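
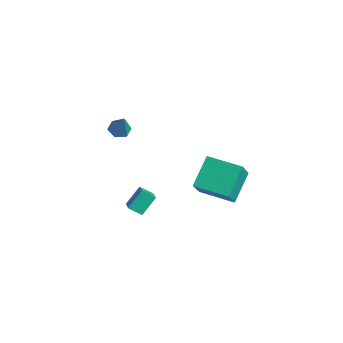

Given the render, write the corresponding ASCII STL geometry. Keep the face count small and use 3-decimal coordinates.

solid 
facet normal -0.421 0.472 -0.774
outer loop
vertex -2.883 4.226 -1.767
vertex -1.182 5.423 -1.963
vertex -2.053 2.832 -3.069
endloop
endfacet
facet normal -0.814 -0.573 0.094
outer loop
vertex -1.218 1.897 -1.537
vertex -2.883 4.226 -1.767
vertex -2.053 2.832 -3.069
endloop
endfacet
facet normal -0.422 0.472 -0.774
outer loop
vertex -2.053 2.832 -3.069
vertex -1.182 5.423 -1.963
vertex -0.352 4.03 -3.266
endloop
endfacet
facet normal 0.399 -0.670 -0.626
outer loop
vertex -0.352 4.03 -3.266
vertex -1.218 1.897 -1.537
vertex -2.053 2.832 -3.069
endloop
endfacet
facet normal -0.399 0.670 0.626
outer loop
vertex -2.883 4.226 -1.767
vertex -0.347 4.488 -0.431
vertex -1.182 5.423 -1.963
endloop
endfacet
facet normal -0.814 -0.573 0.094
outer loop
vertex -2.048 3.29 -0.234
vertex -2.883 4.226 -1.767
vertex -1.218 1.897 -1.537
endloop
endfacet
facet normal -0.399 0.670 0.626
outer loop
vertex -2.048 3.29 -0.234
vertex -0.347 4.488 -0.431
vertex -2.883 4.226 -1.767
endloop
endfacet
facet normal 0.814 0.573 -0.094
outer loop
vertex -1.182 5.423 -1.963
vertex -0.347 4.488 -0.431
vertex -0.352 4.03 -3.266
endloop
endfacet
facet normal 0.399 -0.670 -0.626
outer loop
vertex 0.483 3.094 -1.733
vertex -1.218 1.897 -1.537
vertex -0.352 4.03 -3.266
endloop
endfacet
facet normal 0.814 0.573 -0.094
outer loop
vertex -0.352 4.03 -3.266
vertex -0.347 4.488 -0.431
vertex 0.483 3.094 -1.733
endloop
endfacet
facet normal 0.422 -0.473 0.774
outer loop
vertex 0.483 3.094 -1.733
vertex -2.048 3.29 -0.234
vertex -1.218 1.897 -1.537
endloop
endfacet
facet normal 0.422 -0.472 0.774
outer loop
vertex -0.347 4.488 -0.431
vertex -2.048 3.29 -0.234
vertex 0.483 3.094 -1.733
endloop
endfacet
facet normal -0.472 0.064 -0.879
outer loop
vertex -3.648 -1.459 2.225
vertex -4.008 -0.97 2.454
vertex -3.442 -0.846 2.159
endloop
endfacet
facet normal 0.934 -0.329 -0.139
outer loop
vertex -3.648 -1.459 2.225
vertex -3.442 -0.846 2.159
vertex -3.272 -1.07 3.826
endloop
endfacet
facet normal -0.472 0.065 -0.879
outer loop
vertex -3.442 -0.846 2.159
vertex -4.008 -0.97 2.454
vertex -3.803 -0.356 2.389
endloop
endfacet
facet normal 0.805 0.594 -0.002
outer loop
vertex -3.442 -0.846 2.159
vertex -3.803 -0.356 2.389
vertex -3.272 -1.07 3.826
endloop
endfacet
facet normal -0.472 0.065 -0.879
outer loop
vertex -3.803 -0.356 2.389
vertex -4.008 -0.97 2.454
vertex -4.369 -0.48 2.684
endloop
endfacet
facet normal 0.030 0.900 0.436
outer loop
vertex -3.803 -0.356 2.389
vertex -4.369 -0.48 2.684
vertex -3.272 -1.07 3.826
endloop
endfacet
facet normal -0.472 0.065 -0.879
outer loop
vertex -4.369 -0.48 2.684
vertex -4.008 -0.97 2.454
vertex -4.574 -1.093 2.749
endloop
endfacet
facet normal -0.614 0.283 0.736
outer loop
vertex -4.369 -0.48 2.684
vertex -4.574 -1.093 2.749
vertex -3.272 -1.07 3.826
endloop
endfacet
facet normal -0.472 0.064 -0.879
outer loop
vertex -4.574 -1.093 2.749
vertex -4.008 -0.97 2.454
vertex -4.214 -1.583 2.52
endloop
endfacet
facet normal -0.485 -0.637 0.600
outer loop
vertex -4.574 -1.093 2.749
vertex -4.214 -1.583 2.52
vertex -3.272 -1.07 3.826
endloop
endfacet
facet normal -0.472 0.064 -0.879
outer loop
vertex -4.214 -1.583 2.52
vertex -4.008 -0.97 2.454
vertex -3.648 -1.459 2.225
endloop
endfacet
facet normal 0.291 -0.943 0.161
outer loop
vertex -4.214 -1.583 2.52
vertex -3.648 -1.459 2.225
vertex -3.272 -1.07 3.826
endloop
endfacet
facet normal -0.524 -0.650 0.551
outer loop
vertex 1.141 -2.582 1.758
vertex 0.387 -2.284 1.392
vertex 1.247 -3.449 0.836
endloop
endfacet
facet normal 0.847 -0.335 0.412
outer loop
vertex 1.693 -2.896 0.368
vertex 1.141 -2.582 1.758
vertex 1.247 -3.449 0.836
endloop
endfacet
facet normal -0.525 -0.650 0.549
outer loop
vertex 1.247 -3.449 0.836
vertex 0.387 -2.284 1.392
vertex 0.493 -3.15 0.469
endloop
endfacet
facet normal 0.083 -0.682 -0.727
outer loop
vertex 0.493 -3.15 0.469
vertex 1.693 -2.896 0.368
vertex 1.247 -3.449 0.836
endloop
endfacet
facet normal -0.083 0.682 0.727
outer loop
vertex 1.141 -2.582 1.758
vertex 0.833 -1.731 0.924
vertex 0.387 -2.284 1.392
endloop
endfacet
facet normal 0.847 -0.336 0.412
outer loop
vertex 1.587 -2.03 1.291
vertex 1.141 -2.582 1.758
vertex 1.693 -2.896 0.368
endloop
endfacet
facet normal -0.083 0.682 0.727
outer loop
vertex 1.587 -2.03 1.291
vertex 0.833 -1.731 0.924
vertex 1.141 -2.582 1.758
endloop
endfacet
facet normal -0.847 0.335 -0.412
outer loop
vertex 0.387 -2.284 1.392
vertex 0.833 -1.731 0.924
vertex 0.493 -3.15 0.469
endloop
endfacet
facet normal 0.083 -0.682 -0.727
outer loop
vertex 0.939 -2.598 0.002
vertex 1.693 -2.896 0.368
vertex 0.493 -3.15 0.469
endloop
endfacet
facet normal -0.847 0.335 -0.413
outer loop
vertex 0.493 -3.15 0.469
vertex 0.833 -1.731 0.924
vertex 0.939 -2.598 0.002
endloop
endfacet
facet normal 0.524 0.650 -0.550
outer loop
vertex 0.939 -2.598 0.002
vertex 1.587 -2.03 1.291
vertex 1.693 -2.896 0.368
endloop
endfacet
facet normal 0.525 0.649 -0.550
outer loop
vertex 0.833 -1.731 0.924
vertex 1.587 -2.03 1.291
vertex 0.939 -2.598 0.002
endloop
endfacet

endsolid


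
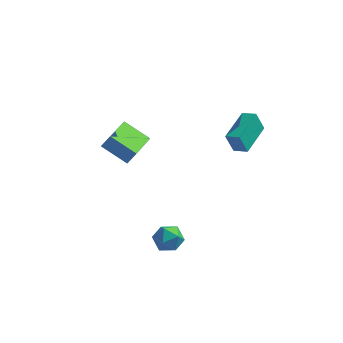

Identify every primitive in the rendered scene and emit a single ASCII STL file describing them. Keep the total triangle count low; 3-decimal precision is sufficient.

solid 
facet normal -0.901 0.284 -0.328
outer loop
vertex 2.547 -1.418 3.816
vertex 3.031 0.45 4.101
vertex 2.959 -1.36 2.734
endloop
endfacet
facet normal -0.249 -0.958 -0.146
outer loop
vertex 3.689 -1.59 2.999
vertex 2.547 -1.418 3.816
vertex 2.959 -1.36 2.734
endloop
endfacet
facet normal -0.901 0.283 -0.328
outer loop
vertex 2.959 -1.36 2.734
vertex 3.031 0.45 4.101
vertex 3.443 0.508 3.018
endloop
endfacet
facet normal 0.355 0.050 -0.934
outer loop
vertex 3.443 0.508 3.018
vertex 3.689 -1.59 2.999
vertex 2.959 -1.36 2.734
endloop
endfacet
facet normal -0.355 -0.051 0.934
outer loop
vertex 2.547 -1.418 3.816
vertex 3.761 0.22 4.366
vertex 3.031 0.45 4.101
endloop
endfacet
facet normal -0.249 -0.958 -0.146
outer loop
vertex 3.277 -1.648 4.082
vertex 2.547 -1.418 3.816
vertex 3.689 -1.59 2.999
endloop
endfacet
facet normal -0.356 -0.050 0.933
outer loop
vertex 3.277 -1.648 4.082
vertex 3.761 0.22 4.366
vertex 2.547 -1.418 3.816
endloop
endfacet
facet normal 0.249 0.958 0.146
outer loop
vertex 3.031 0.45 4.101
vertex 3.761 0.22 4.366
vertex 3.443 0.508 3.018
endloop
endfacet
facet normal 0.356 0.050 -0.933
outer loop
vertex 4.173 0.278 3.284
vertex 3.689 -1.59 2.999
vertex 3.443 0.508 3.018
endloop
endfacet
facet normal 0.249 0.958 0.146
outer loop
vertex 3.443 0.508 3.018
vertex 3.761 0.22 4.366
vertex 4.173 0.278 3.284
endloop
endfacet
facet normal 0.901 -0.284 0.328
outer loop
vertex 4.173 0.278 3.284
vertex 3.277 -1.648 4.082
vertex 3.689 -1.59 2.999
endloop
endfacet
facet normal 0.901 -0.283 0.328
outer loop
vertex 3.761 0.22 4.366
vertex 3.277 -1.648 4.082
vertex 4.173 0.278 3.284
endloop
endfacet
facet normal -0.193 0.594 0.781
outer loop
vertex -0.278 -3.13 -2.375
vertex 0.005 -3.743 -1.839
vertex 0.554 -3.155 -2.15
endloop
endfacet
facet normal -0.026 0.979 0.203
outer loop
vertex -0.278 -3.13 -2.375
vertex 0.554 -3.155 -2.15
vertex 0.334 -2.991 -2.967
endloop
endfacet
facet normal -0.489 0.814 -0.314
outer loop
vertex -0.278 -3.13 -2.375
vertex 0.334 -2.991 -2.967
vertex -0.351 -3.477 -3.161
endloop
endfacet
facet normal -0.943 0.327 -0.057
outer loop
vertex -0.278 -3.13 -2.375
vertex -0.351 -3.477 -3.161
vertex -0.554 -3.942 -2.464
endloop
endfacet
facet normal -0.761 0.191 0.620
outer loop
vertex -0.278 -3.13 -2.375
vertex -0.554 -3.942 -2.464
vertex 0.005 -3.743 -1.839
endloop
endfacet
facet normal 0.626 0.780 -0.012
outer loop
vertex 0.334 -2.991 -2.967
vertex 0.554 -3.155 -2.15
vertex 0.994 -3.518 -2.796
endloop
endfacet
facet normal 0.353 0.158 0.922
outer loop
vertex 0.554 -3.155 -2.15
vertex 0.005 -3.743 -1.839
vertex 0.791 -3.983 -2.099
endloop
endfacet
facet normal -0.565 -0.493 0.662
outer loop
vertex 0.005 -3.743 -1.839
vertex -0.554 -3.942 -2.464
vertex 0.106 -4.469 -2.293
endloop
endfacet
facet normal -0.860 -0.273 -0.432
outer loop
vertex -0.554 -3.942 -2.464
vertex -0.351 -3.477 -3.161
vertex -0.114 -4.305 -3.11
endloop
endfacet
facet normal -0.124 0.514 -0.849
outer loop
vertex -0.351 -3.477 -3.161
vertex 0.334 -2.991 -2.967
vertex 0.435 -3.717 -3.421
endloop
endfacet
facet normal 0.943 -0.327 0.057
outer loop
vertex 0.718 -4.33 -2.885
vertex 0.994 -3.518 -2.796
vertex 0.791 -3.983 -2.099
endloop
endfacet
facet normal 0.489 -0.814 0.314
outer loop
vertex 0.718 -4.33 -2.885
vertex 0.791 -3.983 -2.099
vertex 0.106 -4.469 -2.293
endloop
endfacet
facet normal 0.026 -0.979 -0.203
outer loop
vertex 0.718 -4.33 -2.885
vertex 0.106 -4.469 -2.293
vertex -0.114 -4.305 -3.11
endloop
endfacet
facet normal 0.193 -0.594 -0.781
outer loop
vertex 0.718 -4.33 -2.885
vertex -0.114 -4.305 -3.11
vertex 0.435 -3.717 -3.421
endloop
endfacet
facet normal 0.761 -0.191 -0.620
outer loop
vertex 0.718 -4.33 -2.885
vertex 0.435 -3.717 -3.421
vertex 0.994 -3.518 -2.796
endloop
endfacet
facet normal 0.860 0.273 0.432
outer loop
vertex 0.791 -3.983 -2.099
vertex 0.994 -3.518 -2.796
vertex 0.554 -3.155 -2.15
endloop
endfacet
facet normal 0.124 -0.514 0.849
outer loop
vertex 0.106 -4.469 -2.293
vertex 0.791 -3.983 -2.099
vertex 0.005 -3.743 -1.839
endloop
endfacet
facet normal -0.626 -0.780 0.012
outer loop
vertex -0.114 -4.305 -3.11
vertex 0.106 -4.469 -2.293
vertex -0.554 -3.942 -2.464
endloop
endfacet
facet normal -0.353 -0.158 -0.922
outer loop
vertex 0.435 -3.717 -3.421
vertex -0.114 -4.305 -3.11
vertex -0.351 -3.477 -3.161
endloop
endfacet
facet normal 0.565 0.493 -0.662
outer loop
vertex 0.994 -3.518 -2.796
vertex 0.435 -3.717 -3.421
vertex 0.334 -2.991 -2.967
endloop
endfacet
facet normal -0.854 0.221 0.471
outer loop
vertex -3.701 0.524 0.936
vertex -3.473 2.625 0.362
vertex -4.15 0.37 0.195
endloop
endfacet
facet normal -0.104 -0.959 0.263
outer loop
vertex -2.707 -0.005 -0.602
vertex -3.701 0.524 0.936
vertex -4.15 0.37 0.195
endloop
endfacet
facet normal -0.854 0.221 0.471
outer loop
vertex -4.15 0.37 0.195
vertex -3.473 2.625 0.362
vertex -3.922 2.471 -0.379
endloop
endfacet
facet normal -0.510 -0.175 -0.842
outer loop
vertex -3.922 2.471 -0.379
vertex -2.707 -0.005 -0.602
vertex -4.15 0.37 0.195
endloop
endfacet
facet normal 0.510 0.175 0.842
outer loop
vertex -3.701 0.524 0.936
vertex -2.03 2.25 -0.435
vertex -3.473 2.625 0.362
endloop
endfacet
facet normal -0.104 -0.959 0.263
outer loop
vertex -2.258 0.149 0.139
vertex -3.701 0.524 0.936
vertex -2.707 -0.005 -0.602
endloop
endfacet
facet normal 0.510 0.175 0.842
outer loop
vertex -2.258 0.149 0.139
vertex -2.03 2.25 -0.435
vertex -3.701 0.524 0.936
endloop
endfacet
facet normal 0.104 0.959 -0.263
outer loop
vertex -3.473 2.625 0.362
vertex -2.03 2.25 -0.435
vertex -3.922 2.471 -0.379
endloop
endfacet
facet normal -0.510 -0.175 -0.842
outer loop
vertex -2.479 2.096 -1.176
vertex -2.707 -0.005 -0.602
vertex -3.922 2.471 -0.379
endloop
endfacet
facet normal 0.104 0.959 -0.263
outer loop
vertex -3.922 2.471 -0.379
vertex -2.03 2.25 -0.435
vertex -2.479 2.096 -1.176
endloop
endfacet
facet normal 0.854 -0.221 -0.471
outer loop
vertex -2.479 2.096 -1.176
vertex -2.258 0.149 0.139
vertex -2.707 -0.005 -0.602
endloop
endfacet
facet normal 0.854 -0.221 -0.471
outer loop
vertex -2.03 2.25 -0.435
vertex -2.258 0.149 0.139
vertex -2.479 2.096 -1.176
endloop
endfacet

endsolid


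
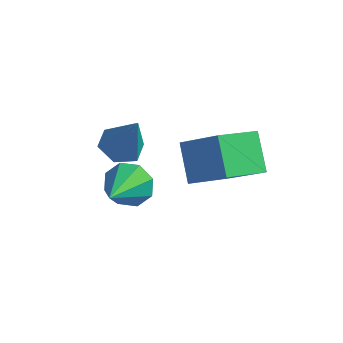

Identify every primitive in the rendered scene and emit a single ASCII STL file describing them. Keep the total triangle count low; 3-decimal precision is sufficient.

solid 
facet normal -0.408 0.061 -0.911
outer loop
vertex -2.906 -0.077 -2.79
vertex -3.636 0.125 -2.45
vertex -3.094 0.719 -2.653
endloop
endfacet
facet normal 0.973 0.232 -0.012
outer loop
vertex -2.906 -0.077 -2.79
vertex -3.094 0.719 -2.653
vertex -2.904 0.015 -0.81
endloop
endfacet
facet normal -0.407 0.060 -0.912
outer loop
vertex -3.094 0.719 -2.653
vertex -3.636 0.125 -2.45
vertex -3.824 0.921 -2.314
endloop
endfacet
facet normal 0.380 0.877 0.296
outer loop
vertex -3.094 0.719 -2.653
vertex -3.824 0.921 -2.314
vertex -2.904 0.015 -0.81
endloop
endfacet
facet normal -0.407 0.060 -0.912
outer loop
vertex -3.824 0.921 -2.314
vertex -3.636 0.125 -2.45
vertex -4.366 0.327 -2.111
endloop
endfacet
facet normal -0.441 0.623 0.645
outer loop
vertex -3.824 0.921 -2.314
vertex -4.366 0.327 -2.111
vertex -2.904 0.015 -0.81
endloop
endfacet
facet normal -0.407 0.061 -0.912
outer loop
vertex -4.366 0.327 -2.111
vertex -3.636 0.125 -2.45
vertex -4.178 -0.47 -2.248
endloop
endfacet
facet normal -0.671 -0.277 0.688
outer loop
vertex -4.366 0.327 -2.111
vertex -4.178 -0.47 -2.248
vertex -2.904 0.015 -0.81
endloop
endfacet
facet normal -0.407 0.061 -0.912
outer loop
vertex -4.178 -0.47 -2.248
vertex -3.636 0.125 -2.45
vertex -3.448 -0.672 -2.587
endloop
endfacet
facet normal -0.078 -0.922 0.380
outer loop
vertex -4.178 -0.47 -2.248
vertex -3.448 -0.672 -2.587
vertex -2.904 0.015 -0.81
endloop
endfacet
facet normal -0.408 0.060 -0.911
outer loop
vertex -3.448 -0.672 -2.587
vertex -3.636 0.125 -2.45
vertex -2.906 -0.077 -2.79
endloop
endfacet
facet normal 0.744 -0.667 0.030
outer loop
vertex -3.448 -0.672 -2.587
vertex -2.906 -0.077 -2.79
vertex -2.904 0.015 -0.81
endloop
endfacet
facet normal -0.771 0.093 -0.631
outer loop
vertex -1.864 0.953 -2.202
vertex -1.13 2.425 -2.882
vertex -1.077 0.054 -3.296
endloop
endfacet
facet normal -0.413 -0.827 0.382
outer loop
vertex 0.41 -0.125 -2.078
vertex -1.864 0.953 -2.202
vertex -1.077 0.054 -3.296
endloop
endfacet
facet normal -0.770 0.093 -0.631
outer loop
vertex -1.077 0.054 -3.296
vertex -1.13 2.425 -2.882
vertex -0.342 1.526 -3.976
endloop
endfacet
facet normal 0.486 -0.555 -0.675
outer loop
vertex -0.342 1.526 -3.976
vertex 0.41 -0.125 -2.078
vertex -1.077 0.054 -3.296
endloop
endfacet
facet normal -0.486 0.554 0.675
outer loop
vertex -1.864 0.953 -2.202
vertex 0.357 2.246 -1.664
vertex -1.13 2.425 -2.882
endloop
endfacet
facet normal -0.413 -0.827 0.382
outer loop
vertex -0.378 0.774 -0.984
vertex -1.864 0.953 -2.202
vertex 0.41 -0.125 -2.078
endloop
endfacet
facet normal -0.486 0.555 0.675
outer loop
vertex -0.378 0.774 -0.984
vertex 0.357 2.246 -1.664
vertex -1.864 0.953 -2.202
endloop
endfacet
facet normal 0.413 0.827 -0.382
outer loop
vertex -1.13 2.425 -2.882
vertex 0.357 2.246 -1.664
vertex -0.342 1.526 -3.976
endloop
endfacet
facet normal 0.487 -0.554 -0.675
outer loop
vertex 1.144 1.347 -2.758
vertex 0.41 -0.125 -2.078
vertex -0.342 1.526 -3.976
endloop
endfacet
facet normal 0.413 0.827 -0.382
outer loop
vertex -0.342 1.526 -3.976
vertex 0.357 2.246 -1.664
vertex 1.144 1.347 -2.758
endloop
endfacet
facet normal 0.770 -0.093 0.631
outer loop
vertex 1.144 1.347 -2.758
vertex -0.378 0.774 -0.984
vertex 0.41 -0.125 -2.078
endloop
endfacet
facet normal 0.770 -0.093 0.631
outer loop
vertex 0.357 2.246 -1.664
vertex -0.378 0.774 -0.984
vertex 1.144 1.347 -2.758
endloop
endfacet
facet normal -0.120 0.880 -0.459
outer loop
vertex -2.608 -0.637 -4.663
vertex -3.101 -0.337 -3.959
vertex -2.217 -0.33 -4.176
endloop
endfacet
facet normal 0.795 -0.520 -0.311
outer loop
vertex -2.608 -0.637 -4.663
vertex -2.217 -0.33 -4.176
vertex -2.879 -1.983 -3.101
endloop
endfacet
facet normal -0.119 0.881 -0.458
outer loop
vertex -2.217 -0.33 -4.176
vertex -3.101 -0.337 -3.959
vertex -2.343 -0.027 -3.561
endloop
endfacet
facet normal 0.939 -0.190 0.286
outer loop
vertex -2.217 -0.33 -4.176
vertex -2.343 -0.027 -3.561
vertex -2.879 -1.983 -3.101
endloop
endfacet
facet normal -0.119 0.880 -0.460
outer loop
vertex -2.343 -0.027 -3.561
vertex -3.101 -0.337 -3.959
vertex -2.914 0.095 -3.18
endloop
endfacet
facet normal 0.561 0.041 0.827
outer loop
vertex -2.343 -0.027 -3.561
vertex -2.914 0.095 -3.18
vertex -2.879 -1.983 -3.101
endloop
endfacet
facet normal -0.118 0.880 -0.460
outer loop
vertex -2.914 0.095 -3.18
vertex -3.101 -0.337 -3.959
vertex -3.593 -0.036 -3.256
endloop
endfacet
facet normal -0.118 0.036 0.992
outer loop
vertex -2.914 0.095 -3.18
vertex -3.593 -0.036 -3.256
vertex -2.879 -1.983 -3.101
endloop
endfacet
facet normal -0.118 0.880 -0.460
outer loop
vertex -3.593 -0.036 -3.256
vertex -3.101 -0.337 -3.959
vertex -3.985 -0.343 -3.743
endloop
endfacet
facet normal -0.697 -0.201 0.688
outer loop
vertex -3.593 -0.036 -3.256
vertex -3.985 -0.343 -3.743
vertex -2.879 -1.983 -3.101
endloop
endfacet
facet normal -0.118 0.881 -0.459
outer loop
vertex -3.985 -0.343 -3.743
vertex -3.101 -0.337 -3.959
vertex -3.859 -0.646 -4.357
endloop
endfacet
facet normal -0.842 -0.532 0.090
outer loop
vertex -3.985 -0.343 -3.743
vertex -3.859 -0.646 -4.357
vertex -2.879 -1.983 -3.101
endloop
endfacet
facet normal -0.118 0.881 -0.459
outer loop
vertex -3.859 -0.646 -4.357
vertex -3.101 -0.337 -3.959
vertex -3.288 -0.768 -4.738
endloop
endfacet
facet normal -0.464 -0.763 -0.450
outer loop
vertex -3.859 -0.646 -4.357
vertex -3.288 -0.768 -4.738
vertex -2.879 -1.983 -3.101
endloop
endfacet
facet normal -0.119 0.881 -0.459
outer loop
vertex -3.288 -0.768 -4.738
vertex -3.101 -0.337 -3.959
vertex -2.608 -0.637 -4.663
endloop
endfacet
facet normal 0.214 -0.758 -0.616
outer loop
vertex -3.288 -0.768 -4.738
vertex -2.608 -0.637 -4.663
vertex -2.879 -1.983 -3.101
endloop
endfacet

endsolid


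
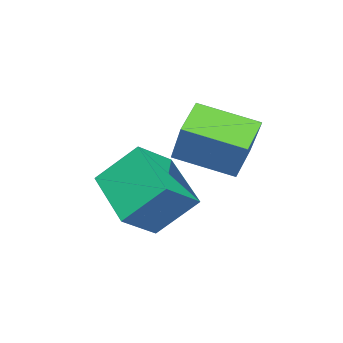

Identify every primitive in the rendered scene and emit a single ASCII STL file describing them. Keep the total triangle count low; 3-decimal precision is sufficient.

solid 
facet normal -0.785 0.284 -0.550
outer loop
vertex 2.833 0.098 -0.537
vertex 2.408 1.105 0.589
vertex 3.908 1.472 -1.361
endloop
endfacet
facet normal 0.271 -0.642 -0.717
outer loop
vertex 4.952 1.095 -0.629
vertex 2.833 0.098 -0.537
vertex 3.908 1.472 -1.361
endloop
endfacet
facet normal -0.785 0.284 -0.550
outer loop
vertex 3.908 1.472 -1.361
vertex 2.408 1.105 0.589
vertex 3.483 2.48 -0.235
endloop
endfacet
facet normal 0.557 0.712 -0.427
outer loop
vertex 3.483 2.48 -0.235
vertex 4.952 1.095 -0.629
vertex 3.908 1.472 -1.361
endloop
endfacet
facet normal -0.557 -0.713 0.427
outer loop
vertex 2.833 0.098 -0.537
vertex 3.452 0.728 1.321
vertex 2.408 1.105 0.589
endloop
endfacet
facet normal 0.271 -0.642 -0.718
outer loop
vertex 3.877 -0.28 0.195
vertex 2.833 0.098 -0.537
vertex 4.952 1.095 -0.629
endloop
endfacet
facet normal -0.557 -0.712 0.427
outer loop
vertex 3.877 -0.28 0.195
vertex 3.452 0.728 1.321
vertex 2.833 0.098 -0.537
endloop
endfacet
facet normal -0.271 0.642 0.717
outer loop
vertex 2.408 1.105 0.589
vertex 3.452 0.728 1.321
vertex 3.483 2.48 -0.235
endloop
endfacet
facet normal 0.557 0.712 -0.427
outer loop
vertex 4.527 2.102 0.497
vertex 4.952 1.095 -0.629
vertex 3.483 2.48 -0.235
endloop
endfacet
facet normal -0.271 0.642 0.717
outer loop
vertex 3.483 2.48 -0.235
vertex 3.452 0.728 1.321
vertex 4.527 2.102 0.497
endloop
endfacet
facet normal 0.785 -0.284 0.550
outer loop
vertex 4.527 2.102 0.497
vertex 3.877 -0.28 0.195
vertex 4.952 1.095 -0.629
endloop
endfacet
facet normal 0.785 -0.284 0.551
outer loop
vertex 3.452 0.728 1.321
vertex 3.877 -0.28 0.195
vertex 4.527 2.102 0.497
endloop
endfacet
facet normal -0.466 -0.409 -0.784
outer loop
vertex 2.869 1.339 0.87
vertex 1.933 1.27 1.462
vertex 2.405 2.922 0.32
endloop
endfacet
facet normal 0.844 0.062 -0.533
outer loop
vertex 3.187 3.61 1.638
vertex 2.869 1.339 0.87
vertex 2.405 2.922 0.32
endloop
endfacet
facet normal -0.465 -0.410 -0.785
outer loop
vertex 2.405 2.922 0.32
vertex 1.933 1.27 1.462
vertex 1.468 2.854 0.911
endloop
endfacet
facet normal -0.266 0.910 -0.317
outer loop
vertex 1.468 2.854 0.911
vertex 3.187 3.61 1.638
vertex 2.405 2.922 0.32
endloop
endfacet
facet normal 0.267 -0.910 0.317
outer loop
vertex 2.869 1.339 0.87
vertex 2.715 1.958 2.78
vertex 1.933 1.27 1.462
endloop
endfacet
facet normal 0.844 0.062 -0.533
outer loop
vertex 3.652 2.026 2.189
vertex 2.869 1.339 0.87
vertex 3.187 3.61 1.638
endloop
endfacet
facet normal 0.266 -0.911 0.317
outer loop
vertex 3.652 2.026 2.189
vertex 2.715 1.958 2.78
vertex 2.869 1.339 0.87
endloop
endfacet
facet normal -0.844 -0.062 0.533
outer loop
vertex 1.933 1.27 1.462
vertex 2.715 1.958 2.78
vertex 1.468 2.854 0.911
endloop
endfacet
facet normal -0.267 0.911 -0.316
outer loop
vertex 2.251 3.541 2.23
vertex 3.187 3.61 1.638
vertex 1.468 2.854 0.911
endloop
endfacet
facet normal -0.844 -0.062 0.533
outer loop
vertex 1.468 2.854 0.911
vertex 2.715 1.958 2.78
vertex 2.251 3.541 2.23
endloop
endfacet
facet normal 0.466 0.410 0.784
outer loop
vertex 2.251 3.541 2.23
vertex 3.652 2.026 2.189
vertex 3.187 3.61 1.638
endloop
endfacet
facet normal 0.465 0.409 0.785
outer loop
vertex 2.715 1.958 2.78
vertex 3.652 2.026 2.189
vertex 2.251 3.541 2.23
endloop
endfacet

endsolid


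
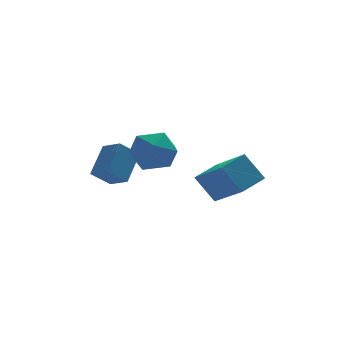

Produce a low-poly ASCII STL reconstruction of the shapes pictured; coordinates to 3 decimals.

solid 
facet normal -0.434 0.426 0.794
outer loop
vertex 1.855 0.925 0.94
vertex 2.972 1.46 1.263
vertex 1.376 2.642 -0.244
endloop
endfacet
facet normal -0.873 -0.418 -0.253
outer loop
vertex 1.988 2.04 -1.363
vertex 1.855 0.925 0.94
vertex 1.376 2.642 -0.244
endloop
endfacet
facet normal -0.433 0.427 0.794
outer loop
vertex 1.376 2.642 -0.244
vertex 2.972 1.46 1.263
vertex 2.493 3.176 0.079
endloop
endfacet
facet normal -0.223 0.802 -0.554
outer loop
vertex 2.493 3.176 0.079
vertex 1.988 2.04 -1.363
vertex 1.376 2.642 -0.244
endloop
endfacet
facet normal 0.224 -0.802 0.554
outer loop
vertex 1.855 0.925 0.94
vertex 3.584 0.858 0.144
vertex 2.972 1.46 1.263
endloop
endfacet
facet normal -0.873 -0.418 -0.253
outer loop
vertex 2.467 0.324 -0.179
vertex 1.855 0.925 0.94
vertex 1.988 2.04 -1.363
endloop
endfacet
facet normal 0.224 -0.802 0.553
outer loop
vertex 2.467 0.324 -0.179
vertex 3.584 0.858 0.144
vertex 1.855 0.925 0.94
endloop
endfacet
facet normal 0.873 0.418 0.253
outer loop
vertex 2.972 1.46 1.263
vertex 3.584 0.858 0.144
vertex 2.493 3.176 0.079
endloop
endfacet
facet normal -0.224 0.802 -0.553
outer loop
vertex 3.105 2.575 -1.04
vertex 1.988 2.04 -1.363
vertex 2.493 3.176 0.079
endloop
endfacet
facet normal 0.873 0.418 0.253
outer loop
vertex 2.493 3.176 0.079
vertex 3.584 0.858 0.144
vertex 3.105 2.575 -1.04
endloop
endfacet
facet normal 0.434 -0.427 -0.794
outer loop
vertex 3.105 2.575 -1.04
vertex 2.467 0.324 -0.179
vertex 1.988 2.04 -1.363
endloop
endfacet
facet normal 0.433 -0.427 -0.794
outer loop
vertex 3.584 0.858 0.144
vertex 2.467 0.324 -0.179
vertex 3.105 2.575 -1.04
endloop
endfacet
facet normal -0.552 -0.830 0.079
outer loop
vertex -1.622 1.116 1.9
vertex -0.822 0.548 1.521
vertex -0.911 0.706 2.557
endloop
endfacet
facet normal -0.737 -0.354 0.576
outer loop
vertex -1.622 1.116 1.9
vertex -0.911 0.706 2.557
vertex -1.263 1.685 2.708
endloop
endfacet
facet normal -0.938 0.245 0.245
outer loop
vertex -1.622 1.116 1.9
vertex -1.263 1.685 2.708
vertex -1.392 2.133 1.765
endloop
endfacet
facet normal -0.878 0.138 -0.459
outer loop
vertex -1.622 1.116 1.9
vertex -1.392 2.133 1.765
vertex -1.119 1.43 1.032
endloop
endfacet
facet normal -0.639 -0.526 -0.561
outer loop
vertex -1.622 1.116 1.9
vertex -1.119 1.43 1.032
vertex -0.822 0.548 1.521
endloop
endfacet
facet normal -0.157 -0.205 0.966
outer loop
vertex -1.263 1.685 2.708
vertex -0.911 0.706 2.557
vertex -0.241 1.47 2.828
endloop
endfacet
facet normal 0.142 -0.977 0.161
outer loop
vertex -0.911 0.706 2.557
vertex -0.822 0.548 1.521
vertex 0.032 0.767 2.095
endloop
endfacet
facet normal 0.001 -0.485 -0.875
outer loop
vertex -0.822 0.548 1.521
vertex -1.119 1.43 1.032
vertex -0.097 1.215 1.152
endloop
endfacet
facet normal -0.386 0.590 -0.709
outer loop
vertex -1.119 1.43 1.032
vertex -1.392 2.133 1.765
vertex -0.449 2.194 1.303
endloop
endfacet
facet normal -0.484 0.763 0.429
outer loop
vertex -1.392 2.133 1.765
vertex -1.263 1.685 2.708
vertex -0.538 2.352 2.339
endloop
endfacet
facet normal 0.878 -0.138 0.459
outer loop
vertex 0.262 1.784 1.96
vertex -0.241 1.47 2.828
vertex 0.032 0.767 2.095
endloop
endfacet
facet normal 0.938 -0.245 -0.245
outer loop
vertex 0.262 1.784 1.96
vertex 0.032 0.767 2.095
vertex -0.097 1.215 1.152
endloop
endfacet
facet normal 0.737 0.354 -0.576
outer loop
vertex 0.262 1.784 1.96
vertex -0.097 1.215 1.152
vertex -0.449 2.194 1.303
endloop
endfacet
facet normal 0.552 0.830 -0.079
outer loop
vertex 0.262 1.784 1.96
vertex -0.449 2.194 1.303
vertex -0.538 2.352 2.339
endloop
endfacet
facet normal 0.639 0.526 0.561
outer loop
vertex 0.262 1.784 1.96
vertex -0.538 2.352 2.339
vertex -0.241 1.47 2.828
endloop
endfacet
facet normal 0.386 -0.590 0.709
outer loop
vertex 0.032 0.767 2.095
vertex -0.241 1.47 2.828
vertex -0.911 0.706 2.557
endloop
endfacet
facet normal 0.484 -0.763 -0.429
outer loop
vertex -0.097 1.215 1.152
vertex 0.032 0.767 2.095
vertex -0.822 0.548 1.521
endloop
endfacet
facet normal 0.157 0.205 -0.966
outer loop
vertex -0.449 2.194 1.303
vertex -0.097 1.215 1.152
vertex -1.119 1.43 1.032
endloop
endfacet
facet normal -0.142 0.977 -0.161
outer loop
vertex -0.538 2.352 2.339
vertex -0.449 2.194 1.303
vertex -1.392 2.133 1.765
endloop
endfacet
facet normal -0.001 0.485 0.875
outer loop
vertex -0.241 1.47 2.828
vertex -0.538 2.352 2.339
vertex -1.263 1.685 2.708
endloop
endfacet
facet normal -0.758 -0.066 0.649
outer loop
vertex -2.357 1.862 0.941
vertex -1.581 2.759 1.94
vertex -2.783 2.691 0.528
endloop
endfacet
facet normal -0.501 -0.578 -0.644
outer loop
vertex -1.979 2.761 -0.16
vertex -2.357 1.862 0.941
vertex -2.783 2.691 0.528
endloop
endfacet
facet normal -0.758 -0.066 0.649
outer loop
vertex -2.783 2.691 0.528
vertex -1.581 2.759 1.94
vertex -2.007 3.588 1.526
endloop
endfacet
facet normal -0.418 0.813 -0.406
outer loop
vertex -2.007 3.588 1.526
vertex -1.979 2.761 -0.16
vertex -2.783 2.691 0.528
endloop
endfacet
facet normal 0.418 -0.813 0.406
outer loop
vertex -2.357 1.862 0.941
vertex -0.777 2.829 1.252
vertex -1.581 2.759 1.94
endloop
endfacet
facet normal -0.500 -0.579 -0.644
outer loop
vertex -1.553 1.932 0.254
vertex -2.357 1.862 0.941
vertex -1.979 2.761 -0.16
endloop
endfacet
facet normal 0.418 -0.813 0.406
outer loop
vertex -1.553 1.932 0.254
vertex -0.777 2.829 1.252
vertex -2.357 1.862 0.941
endloop
endfacet
facet normal 0.501 0.579 0.644
outer loop
vertex -1.581 2.759 1.94
vertex -0.777 2.829 1.252
vertex -2.007 3.588 1.526
endloop
endfacet
facet normal -0.417 0.813 -0.406
outer loop
vertex -1.203 3.658 0.839
vertex -1.979 2.761 -0.16
vertex -2.007 3.588 1.526
endloop
endfacet
facet normal 0.500 0.578 0.644
outer loop
vertex -2.007 3.588 1.526
vertex -0.777 2.829 1.252
vertex -1.203 3.658 0.839
endloop
endfacet
facet normal 0.758 0.066 -0.648
outer loop
vertex -1.203 3.658 0.839
vertex -1.553 1.932 0.254
vertex -1.979 2.761 -0.16
endloop
endfacet
facet normal 0.758 0.066 -0.649
outer loop
vertex -0.777 2.829 1.252
vertex -1.553 1.932 0.254
vertex -1.203 3.658 0.839
endloop
endfacet

endsolid


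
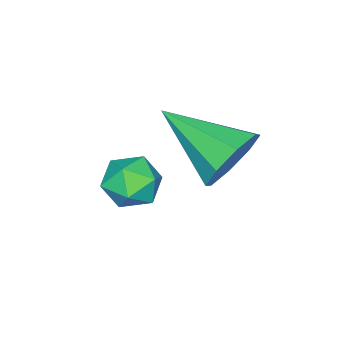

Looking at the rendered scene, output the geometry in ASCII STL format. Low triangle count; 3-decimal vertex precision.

solid 
facet normal -0.637 0.584 0.504
outer loop
vertex -2.37 1.219 0.268
vertex -2.2 0.795 0.974
vertex -1.743 1.471 0.768
endloop
endfacet
facet normal -0.343 0.938 -0.043
outer loop
vertex -2.37 1.219 0.268
vertex -1.743 1.471 0.768
vertex -1.641 1.47 -0.067
endloop
endfacet
facet normal -0.496 0.584 -0.642
outer loop
vertex -2.37 1.219 0.268
vertex -1.641 1.47 -0.067
vertex -2.035 0.795 -0.377
endloop
endfacet
facet normal -0.884 0.011 -0.467
outer loop
vertex -2.37 1.219 0.268
vertex -2.035 0.795 -0.377
vertex -2.38 0.378 0.267
endloop
endfacet
facet normal -0.971 0.011 0.240
outer loop
vertex -2.37 1.219 0.268
vertex -2.38 0.378 0.267
vertex -2.2 0.795 0.974
endloop
endfacet
facet normal 0.366 0.930 0.044
outer loop
vertex -1.641 1.47 -0.067
vertex -1.743 1.471 0.768
vertex -1.02 1.202 0.433
endloop
endfacet
facet normal -0.110 0.357 0.928
outer loop
vertex -1.743 1.471 0.768
vertex -2.2 0.795 0.974
vertex -1.365 0.785 1.077
endloop
endfacet
facet normal -0.650 -0.570 0.502
outer loop
vertex -2.2 0.795 0.974
vertex -2.38 0.378 0.267
vertex -1.759 0.11 0.767
endloop
endfacet
facet normal -0.510 -0.571 -0.643
outer loop
vertex -2.38 0.378 0.267
vertex -2.035 0.795 -0.377
vertex -1.657 0.109 -0.068
endloop
endfacet
facet normal 0.119 0.356 -0.927
outer loop
vertex -2.035 0.795 -0.377
vertex -1.641 1.47 -0.067
vertex -1.2 0.785 -0.274
endloop
endfacet
facet normal 0.884 -0.011 0.467
outer loop
vertex -1.03 0.361 0.432
vertex -1.02 1.202 0.433
vertex -1.365 0.785 1.077
endloop
endfacet
facet normal 0.496 -0.584 0.642
outer loop
vertex -1.03 0.361 0.432
vertex -1.365 0.785 1.077
vertex -1.759 0.11 0.767
endloop
endfacet
facet normal 0.343 -0.938 0.043
outer loop
vertex -1.03 0.361 0.432
vertex -1.759 0.11 0.767
vertex -1.657 0.109 -0.068
endloop
endfacet
facet normal 0.637 -0.584 -0.504
outer loop
vertex -1.03 0.361 0.432
vertex -1.657 0.109 -0.068
vertex -1.2 0.785 -0.274
endloop
endfacet
facet normal 0.971 -0.011 -0.240
outer loop
vertex -1.03 0.361 0.432
vertex -1.2 0.785 -0.274
vertex -1.02 1.202 0.433
endloop
endfacet
facet normal 0.510 0.571 0.643
outer loop
vertex -1.365 0.785 1.077
vertex -1.02 1.202 0.433
vertex -1.743 1.471 0.768
endloop
endfacet
facet normal -0.119 -0.356 0.927
outer loop
vertex -1.759 0.11 0.767
vertex -1.365 0.785 1.077
vertex -2.2 0.795 0.974
endloop
endfacet
facet normal -0.366 -0.930 -0.044
outer loop
vertex -1.657 0.109 -0.068
vertex -1.759 0.11 0.767
vertex -2.38 0.378 0.267
endloop
endfacet
facet normal 0.110 -0.357 -0.928
outer loop
vertex -1.2 0.785 -0.274
vertex -1.657 0.109 -0.068
vertex -2.035 0.795 -0.377
endloop
endfacet
facet normal 0.650 0.570 -0.502
outer loop
vertex -1.02 1.202 0.433
vertex -1.2 0.785 -0.274
vertex -1.641 1.47 -0.067
endloop
endfacet
facet normal -0.022 0.920 -0.390
outer loop
vertex -1.385 3.342 1.758
vertex -1.753 3.689 2.597
vertex -0.851 3.558 2.238
endloop
endfacet
facet normal 0.656 -0.598 -0.461
outer loop
vertex -1.385 3.342 1.758
vertex -0.851 3.558 2.238
vertex -1.707 1.691 3.443
endloop
endfacet
facet normal -0.022 0.920 -0.390
outer loop
vertex -0.851 3.558 2.238
vertex -1.753 3.689 2.597
vertex -0.846 3.851 2.929
endloop
endfacet
facet normal 0.931 -0.339 0.137
outer loop
vertex -0.851 3.558 2.238
vertex -0.846 3.851 2.929
vertex -1.707 1.691 3.443
endloop
endfacet
facet normal -0.022 0.920 -0.390
outer loop
vertex -0.846 3.851 2.929
vertex -1.753 3.689 2.597
vertex -1.372 4.049 3.425
endloop
endfacet
facet normal 0.665 -0.089 0.741
outer loop
vertex -0.846 3.851 2.929
vertex -1.372 4.049 3.425
vertex -1.707 1.691 3.443
endloop
endfacet
facet normal -0.022 0.920 -0.390
outer loop
vertex -1.372 4.049 3.425
vertex -1.753 3.689 2.597
vertex -2.122 4.036 3.436
endloop
endfacet
facet normal 0.015 0.006 1.000
outer loop
vertex -1.372 4.049 3.425
vertex -2.122 4.036 3.436
vertex -1.707 1.691 3.443
endloop
endfacet
facet normal -0.022 0.920 -0.390
outer loop
vertex -2.122 4.036 3.436
vertex -1.753 3.689 2.597
vertex -2.656 3.82 2.956
endloop
endfacet
facet normal -0.639 -0.111 0.761
outer loop
vertex -2.122 4.036 3.436
vertex -2.656 3.82 2.956
vertex -1.707 1.691 3.443
endloop
endfacet
facet normal -0.022 0.920 -0.390
outer loop
vertex -2.656 3.82 2.956
vertex -1.753 3.689 2.597
vertex -2.661 3.527 2.265
endloop
endfacet
facet normal -0.914 -0.370 0.164
outer loop
vertex -2.656 3.82 2.956
vertex -2.661 3.527 2.265
vertex -1.707 1.691 3.443
endloop
endfacet
facet normal -0.022 0.920 -0.390
outer loop
vertex -2.661 3.527 2.265
vertex -1.753 3.689 2.597
vertex -2.135 3.329 1.769
endloop
endfacet
facet normal -0.649 -0.620 -0.441
outer loop
vertex -2.661 3.527 2.265
vertex -2.135 3.329 1.769
vertex -1.707 1.691 3.443
endloop
endfacet
facet normal -0.022 0.920 -0.390
outer loop
vertex -2.135 3.329 1.769
vertex -1.753 3.689 2.597
vertex -1.385 3.342 1.758
endloop
endfacet
facet normal 0.002 -0.714 -0.700
outer loop
vertex -2.135 3.329 1.769
vertex -1.385 3.342 1.758
vertex -1.707 1.691 3.443
endloop
endfacet

endsolid


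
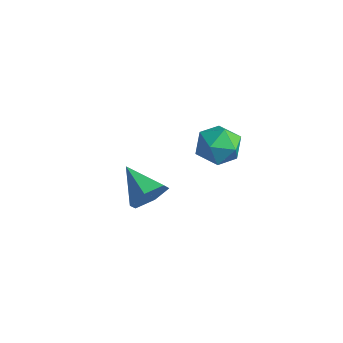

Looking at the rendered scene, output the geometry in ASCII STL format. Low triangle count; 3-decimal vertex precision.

solid 
facet normal -0.499 0.197 0.844
outer loop
vertex 0.692 -1.362 4.137
vertex 0.65 -2.452 4.366
vertex 1.507 -1.839 4.73
endloop
endfacet
facet normal -0.061 0.735 0.675
outer loop
vertex 0.692 -1.362 4.137
vertex 1.507 -1.839 4.73
vertex 1.756 -1.093 3.941
endloop
endfacet
facet normal -0.240 0.970 0.026
outer loop
vertex 0.692 -1.362 4.137
vertex 1.756 -1.093 3.941
vertex 1.053 -1.244 3.089
endloop
endfacet
facet normal -0.789 0.578 -0.207
outer loop
vertex 0.692 -1.362 4.137
vertex 1.053 -1.244 3.089
vertex 0.369 -2.084 3.352
endloop
endfacet
facet normal -0.949 0.099 0.299
outer loop
vertex 0.692 -1.362 4.137
vertex 0.369 -2.084 3.352
vertex 0.65 -2.452 4.366
endloop
endfacet
facet normal 0.603 0.476 0.640
outer loop
vertex 1.756 -1.093 3.941
vertex 1.507 -1.839 4.73
vertex 2.371 -2.016 4.048
endloop
endfacet
facet normal -0.105 -0.395 0.913
outer loop
vertex 1.507 -1.839 4.73
vertex 0.65 -2.452 4.366
vertex 1.687 -2.856 4.311
endloop
endfacet
facet normal -0.833 -0.552 0.031
outer loop
vertex 0.65 -2.452 4.366
vertex 0.369 -2.084 3.352
vertex 0.984 -3.007 3.459
endloop
endfacet
facet normal -0.576 0.222 -0.787
outer loop
vertex 0.369 -2.084 3.352
vertex 1.053 -1.244 3.089
vertex 1.233 -2.261 2.67
endloop
endfacet
facet normal 0.312 0.857 -0.410
outer loop
vertex 1.053 -1.244 3.089
vertex 1.756 -1.093 3.941
vertex 2.09 -1.648 3.034
endloop
endfacet
facet normal 0.789 -0.578 0.207
outer loop
vertex 2.048 -2.738 3.263
vertex 2.371 -2.016 4.048
vertex 1.687 -2.856 4.311
endloop
endfacet
facet normal 0.240 -0.970 -0.026
outer loop
vertex 2.048 -2.738 3.263
vertex 1.687 -2.856 4.311
vertex 0.984 -3.007 3.459
endloop
endfacet
facet normal 0.061 -0.735 -0.675
outer loop
vertex 2.048 -2.738 3.263
vertex 0.984 -3.007 3.459
vertex 1.233 -2.261 2.67
endloop
endfacet
facet normal 0.499 -0.197 -0.844
outer loop
vertex 2.048 -2.738 3.263
vertex 1.233 -2.261 2.67
vertex 2.09 -1.648 3.034
endloop
endfacet
facet normal 0.949 -0.099 -0.299
outer loop
vertex 2.048 -2.738 3.263
vertex 2.09 -1.648 3.034
vertex 2.371 -2.016 4.048
endloop
endfacet
facet normal 0.576 -0.222 0.787
outer loop
vertex 1.687 -2.856 4.311
vertex 2.371 -2.016 4.048
vertex 1.507 -1.839 4.73
endloop
endfacet
facet normal -0.312 -0.857 0.410
outer loop
vertex 0.984 -3.007 3.459
vertex 1.687 -2.856 4.311
vertex 0.65 -2.452 4.366
endloop
endfacet
facet normal -0.603 -0.476 -0.640
outer loop
vertex 1.233 -2.261 2.67
vertex 0.984 -3.007 3.459
vertex 0.369 -2.084 3.352
endloop
endfacet
facet normal 0.105 0.395 -0.913
outer loop
vertex 2.09 -1.648 3.034
vertex 1.233 -2.261 2.67
vertex 1.053 -1.244 3.089
endloop
endfacet
facet normal 0.833 0.552 -0.031
outer loop
vertex 2.371 -2.016 4.048
vertex 2.09 -1.648 3.034
vertex 1.756 -1.093 3.941
endloop
endfacet
facet normal 0.907 -0.106 -0.408
outer loop
vertex -1.476 -2.552 -0.826
vertex -1.912 -3.015 -1.674
vertex -1.78 -1.964 -1.654
endloop
endfacet
facet normal -0.101 0.793 0.600
outer loop
vertex -1.476 -2.552 -0.826
vertex -1.78 -1.964 -1.654
vertex -3.708 -2.805 -0.866
endloop
endfacet
facet normal 0.907 -0.106 -0.408
outer loop
vertex -1.78 -1.964 -1.654
vertex -1.912 -3.015 -1.674
vertex -2.216 -2.427 -2.502
endloop
endfacet
facet normal -0.466 0.855 -0.227
outer loop
vertex -1.78 -1.964 -1.654
vertex -2.216 -2.427 -2.502
vertex -3.708 -2.805 -0.866
endloop
endfacet
facet normal 0.907 -0.106 -0.408
outer loop
vertex -2.216 -2.427 -2.502
vertex -1.912 -3.015 -1.674
vertex -2.348 -3.479 -2.522
endloop
endfacet
facet normal -0.747 0.106 -0.657
outer loop
vertex -2.216 -2.427 -2.502
vertex -2.348 -3.479 -2.522
vertex -3.708 -2.805 -0.866
endloop
endfacet
facet normal 0.907 -0.106 -0.408
outer loop
vertex -2.348 -3.479 -2.522
vertex -1.912 -3.015 -1.674
vertex -2.044 -4.067 -1.694
endloop
endfacet
facet normal -0.662 -0.704 -0.257
outer loop
vertex -2.348 -3.479 -2.522
vertex -2.044 -4.067 -1.694
vertex -3.708 -2.805 -0.866
endloop
endfacet
facet normal 0.907 -0.106 -0.407
outer loop
vertex -2.044 -4.067 -1.694
vertex -1.912 -3.015 -1.674
vertex -1.609 -3.603 -0.846
endloop
endfacet
facet normal -0.296 -0.766 0.571
outer loop
vertex -2.044 -4.067 -1.694
vertex -1.609 -3.603 -0.846
vertex -3.708 -2.805 -0.866
endloop
endfacet
facet normal 0.907 -0.107 -0.408
outer loop
vertex -1.609 -3.603 -0.846
vertex -1.912 -3.015 -1.674
vertex -1.476 -2.552 -0.826
endloop
endfacet
facet normal -0.016 -0.017 1.000
outer loop
vertex -1.609 -3.603 -0.846
vertex -1.476 -2.552 -0.826
vertex -3.708 -2.805 -0.866
endloop
endfacet

endsolid


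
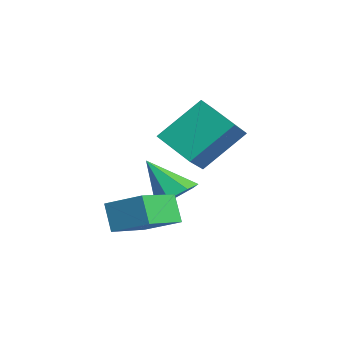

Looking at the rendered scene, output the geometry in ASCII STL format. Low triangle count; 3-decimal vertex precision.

solid 
facet normal 0.560 0.406 -0.722
outer loop
vertex -2.196 1.474 -2.288
vertex -2.842 1.982 -2.503
vertex -2.22 2.124 -1.941
endloop
endfacet
facet normal 0.540 -0.381 0.751
outer loop
vertex -2.196 1.474 -2.288
vertex -2.22 2.124 -1.941
vertex -3.838 1.258 -1.217
endloop
endfacet
facet normal 0.560 0.406 -0.722
outer loop
vertex -2.22 2.124 -1.941
vertex -2.842 1.982 -2.503
vertex -2.713 2.668 -2.017
endloop
endfacet
facet normal 0.229 0.335 0.914
outer loop
vertex -2.22 2.124 -1.941
vertex -2.713 2.668 -2.017
vertex -3.838 1.258 -1.217
endloop
endfacet
facet normal 0.559 0.407 -0.723
outer loop
vertex -2.713 2.668 -2.017
vertex -2.842 1.982 -2.503
vertex -3.304 2.695 -2.459
endloop
endfacet
facet normal -0.420 0.678 0.603
outer loop
vertex -2.713 2.668 -2.017
vertex -3.304 2.695 -2.459
vertex -3.838 1.258 -1.217
endloop
endfacet
facet normal 0.559 0.407 -0.722
outer loop
vertex -3.304 2.695 -2.459
vertex -2.842 1.982 -2.503
vertex -3.546 2.185 -2.934
endloop
endfacet
facet normal -0.920 0.388 0.053
outer loop
vertex -3.304 2.695 -2.459
vertex -3.546 2.185 -2.934
vertex -3.838 1.258 -1.217
endloop
endfacet
facet normal 0.559 0.406 -0.722
outer loop
vertex -3.546 2.185 -2.934
vertex -2.842 1.982 -2.503
vertex -3.259 1.523 -3.084
endloop
endfacet
facet normal -0.893 -0.314 -0.322
outer loop
vertex -3.546 2.185 -2.934
vertex -3.259 1.523 -3.084
vertex -3.838 1.258 -1.217
endloop
endfacet
facet normal 0.559 0.406 -0.722
outer loop
vertex -3.259 1.523 -3.084
vertex -2.842 1.982 -2.503
vertex -2.658 1.206 -2.797
endloop
endfacet
facet normal -0.361 -0.901 -0.240
outer loop
vertex -3.259 1.523 -3.084
vertex -2.658 1.206 -2.797
vertex -3.838 1.258 -1.217
endloop
endfacet
facet normal 0.560 0.406 -0.722
outer loop
vertex -2.658 1.206 -2.797
vertex -2.842 1.982 -2.503
vertex -2.196 1.474 -2.288
endloop
endfacet
facet normal 0.278 -0.931 0.238
outer loop
vertex -2.658 1.206 -2.797
vertex -2.196 1.474 -2.288
vertex -3.838 1.258 -1.217
endloop
endfacet
facet normal -0.550 -0.021 0.835
outer loop
vertex -1.547 -0.862 -1.81
vertex -0.623 0.074 -1.177
vertex -2.544 0.541 -2.431
endloop
endfacet
facet normal -0.633 -0.642 -0.434
outer loop
vertex -1.917 0.566 -3.383
vertex -1.547 -0.862 -1.81
vertex -2.544 0.541 -2.431
endloop
endfacet
facet normal -0.550 -0.021 0.835
outer loop
vertex -2.544 0.541 -2.431
vertex -0.623 0.074 -1.177
vertex -1.62 1.478 -1.798
endloop
endfacet
facet normal -0.545 0.767 -0.339
outer loop
vertex -1.62 1.478 -1.798
vertex -1.917 0.566 -3.383
vertex -2.544 0.541 -2.431
endloop
endfacet
facet normal 0.545 -0.767 0.339
outer loop
vertex -1.547 -0.862 -1.81
vertex 0.004 0.099 -2.129
vertex -0.623 0.074 -1.177
endloop
endfacet
facet normal -0.633 -0.641 -0.433
outer loop
vertex -0.92 -0.838 -2.762
vertex -1.547 -0.862 -1.81
vertex -1.917 0.566 -3.383
endloop
endfacet
facet normal 0.545 -0.767 0.340
outer loop
vertex -0.92 -0.838 -2.762
vertex 0.004 0.099 -2.129
vertex -1.547 -0.862 -1.81
endloop
endfacet
facet normal 0.633 0.641 0.434
outer loop
vertex -0.623 0.074 -1.177
vertex 0.004 0.099 -2.129
vertex -1.62 1.478 -1.798
endloop
endfacet
facet normal -0.545 0.767 -0.339
outer loop
vertex -0.993 1.502 -2.75
vertex -1.917 0.566 -3.383
vertex -1.62 1.478 -1.798
endloop
endfacet
facet normal 0.633 0.642 0.433
outer loop
vertex -1.62 1.478 -1.798
vertex 0.004 0.099 -2.129
vertex -0.993 1.502 -2.75
endloop
endfacet
facet normal 0.550 0.021 -0.835
outer loop
vertex -0.993 1.502 -2.75
vertex -0.92 -0.838 -2.762
vertex -1.917 0.566 -3.383
endloop
endfacet
facet normal 0.550 0.021 -0.835
outer loop
vertex 0.004 0.099 -2.129
vertex -0.92 -0.838 -2.762
vertex -0.993 1.502 -2.75
endloop
endfacet
facet normal -0.763 -0.447 0.467
outer loop
vertex -2.343 2.617 1.925
vertex -3.371 3.428 1.023
vertex -2.311 1.118 0.541
endloop
endfacet
facet normal 0.647 -0.510 0.567
outer loop
vertex -1.129 1.812 -0.183
vertex -2.343 2.617 1.925
vertex -2.311 1.118 0.541
endloop
endfacet
facet normal -0.763 -0.447 0.467
outer loop
vertex -2.311 1.118 0.541
vertex -3.371 3.428 1.023
vertex -3.339 1.929 -0.361
endloop
endfacet
facet normal 0.016 -0.735 -0.678
outer loop
vertex -3.339 1.929 -0.361
vertex -1.129 1.812 -0.183
vertex -2.311 1.118 0.541
endloop
endfacet
facet normal -0.016 0.735 0.678
outer loop
vertex -2.343 2.617 1.925
vertex -2.189 4.122 0.299
vertex -3.371 3.428 1.023
endloop
endfacet
facet normal 0.647 -0.510 0.567
outer loop
vertex -1.161 3.311 1.201
vertex -2.343 2.617 1.925
vertex -1.129 1.812 -0.183
endloop
endfacet
facet normal -0.016 0.735 0.678
outer loop
vertex -1.161 3.311 1.201
vertex -2.189 4.122 0.299
vertex -2.343 2.617 1.925
endloop
endfacet
facet normal -0.647 0.510 -0.567
outer loop
vertex -3.371 3.428 1.023
vertex -2.189 4.122 0.299
vertex -3.339 1.929 -0.361
endloop
endfacet
facet normal 0.016 -0.735 -0.678
outer loop
vertex -2.157 2.623 -1.085
vertex -1.129 1.812 -0.183
vertex -3.339 1.929 -0.361
endloop
endfacet
facet normal -0.647 0.510 -0.567
outer loop
vertex -3.339 1.929 -0.361
vertex -2.189 4.122 0.299
vertex -2.157 2.623 -1.085
endloop
endfacet
facet normal 0.763 0.447 -0.467
outer loop
vertex -2.157 2.623 -1.085
vertex -1.161 3.311 1.201
vertex -1.129 1.812 -0.183
endloop
endfacet
facet normal 0.763 0.447 -0.467
outer loop
vertex -2.189 4.122 0.299
vertex -1.161 3.311 1.201
vertex -2.157 2.623 -1.085
endloop
endfacet

endsolid


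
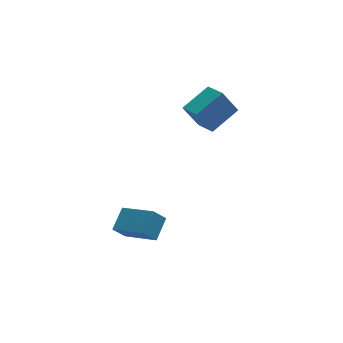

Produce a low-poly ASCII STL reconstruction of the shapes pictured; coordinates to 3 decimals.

solid 
facet normal -0.495 0.121 0.860
outer loop
vertex 0.102 -1.475 3.422
vertex 1.666 -0.814 4.229
vertex -0.239 -0.213 3.048
endloop
endfacet
facet normal -0.832 -0.352 -0.430
outer loop
vertex 0.554 -0.406 1.671
vertex 0.102 -1.475 3.422
vertex -0.239 -0.213 3.048
endloop
endfacet
facet normal -0.495 0.121 0.860
outer loop
vertex -0.239 -0.213 3.048
vertex 1.666 -0.814 4.229
vertex 1.325 0.449 3.855
endloop
endfacet
facet normal -0.251 0.928 -0.275
outer loop
vertex 1.325 0.449 3.855
vertex 0.554 -0.406 1.671
vertex -0.239 -0.213 3.048
endloop
endfacet
facet normal 0.251 -0.928 0.274
outer loop
vertex 0.102 -1.475 3.422
vertex 2.459 -1.007 2.852
vertex 1.666 -0.814 4.229
endloop
endfacet
facet normal -0.832 -0.352 -0.429
outer loop
vertex 0.895 -1.669 2.045
vertex 0.102 -1.475 3.422
vertex 0.554 -0.406 1.671
endloop
endfacet
facet normal 0.251 -0.928 0.275
outer loop
vertex 0.895 -1.669 2.045
vertex 2.459 -1.007 2.852
vertex 0.102 -1.475 3.422
endloop
endfacet
facet normal 0.832 0.352 0.430
outer loop
vertex 1.666 -0.814 4.229
vertex 2.459 -1.007 2.852
vertex 1.325 0.449 3.855
endloop
endfacet
facet normal -0.250 0.928 -0.275
outer loop
vertex 2.118 0.255 2.478
vertex 0.554 -0.406 1.671
vertex 1.325 0.449 3.855
endloop
endfacet
facet normal 0.832 0.352 0.429
outer loop
vertex 1.325 0.449 3.855
vertex 2.459 -1.007 2.852
vertex 2.118 0.255 2.478
endloop
endfacet
facet normal 0.495 -0.121 -0.860
outer loop
vertex 2.118 0.255 2.478
vertex 0.895 -1.669 2.045
vertex 0.554 -0.406 1.671
endloop
endfacet
facet normal 0.495 -0.121 -0.860
outer loop
vertex 2.459 -1.007 2.852
vertex 0.895 -1.669 2.045
vertex 2.118 0.255 2.478
endloop
endfacet
facet normal -0.551 -0.652 -0.521
outer loop
vertex -3.548 -4.441 -2.573
vertex -4.709 -2.795 -3.406
vertex -2.874 -4.371 -3.374
endloop
endfacet
facet normal 0.532 -0.755 0.382
outer loop
vertex -2.091 -3.445 -2.634
vertex -3.548 -4.441 -2.573
vertex -2.874 -4.371 -3.374
endloop
endfacet
facet normal -0.551 -0.652 -0.522
outer loop
vertex -2.874 -4.371 -3.374
vertex -4.709 -2.795 -3.406
vertex -4.034 -2.724 -4.207
endloop
endfacet
facet normal 0.643 0.067 -0.763
outer loop
vertex -4.034 -2.724 -4.207
vertex -2.091 -3.445 -2.634
vertex -2.874 -4.371 -3.374
endloop
endfacet
facet normal -0.642 -0.067 0.763
outer loop
vertex -3.548 -4.441 -2.573
vertex -3.926 -1.869 -2.666
vertex -4.709 -2.795 -3.406
endloop
endfacet
facet normal 0.532 -0.756 0.382
outer loop
vertex -2.766 -3.516 -1.833
vertex -3.548 -4.441 -2.573
vertex -2.091 -3.445 -2.634
endloop
endfacet
facet normal -0.643 -0.067 0.763
outer loop
vertex -2.766 -3.516 -1.833
vertex -3.926 -1.869 -2.666
vertex -3.548 -4.441 -2.573
endloop
endfacet
facet normal -0.533 0.755 -0.382
outer loop
vertex -4.709 -2.795 -3.406
vertex -3.926 -1.869 -2.666
vertex -4.034 -2.724 -4.207
endloop
endfacet
facet normal 0.643 0.067 -0.763
outer loop
vertex -3.252 -1.799 -3.467
vertex -2.091 -3.445 -2.634
vertex -4.034 -2.724 -4.207
endloop
endfacet
facet normal -0.532 0.756 -0.382
outer loop
vertex -4.034 -2.724 -4.207
vertex -3.926 -1.869 -2.666
vertex -3.252 -1.799 -3.467
endloop
endfacet
facet normal 0.550 0.652 0.522
outer loop
vertex -3.252 -1.799 -3.467
vertex -2.766 -3.516 -1.833
vertex -2.091 -3.445 -2.634
endloop
endfacet
facet normal 0.551 0.652 0.521
outer loop
vertex -3.926 -1.869 -2.666
vertex -2.766 -3.516 -1.833
vertex -3.252 -1.799 -3.467
endloop
endfacet

endsolid


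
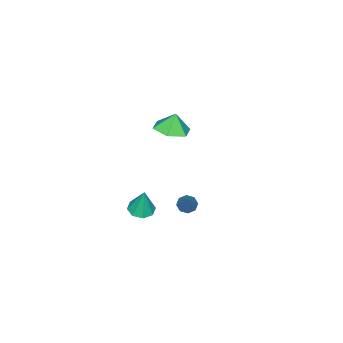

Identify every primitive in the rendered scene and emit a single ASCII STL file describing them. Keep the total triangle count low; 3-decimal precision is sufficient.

solid 
facet normal -0.090 -0.200 -0.976
outer loop
vertex 2.838 -1.523 -1.623
vertex 2.328 -2.009 -1.476
vertex 2.332 -1.304 -1.621
endloop
endfacet
facet normal 0.392 0.904 0.174
outer loop
vertex 2.838 -1.523 -1.623
vertex 2.332 -1.304 -1.621
vertex 2.472 -1.691 0.076
endloop
endfacet
facet normal -0.093 -0.200 -0.975
outer loop
vertex 2.332 -1.304 -1.621
vertex 2.328 -2.009 -1.476
vertex 1.824 -1.498 -1.533
endloop
endfacet
facet normal -0.311 0.921 0.236
outer loop
vertex 2.332 -1.304 -1.621
vertex 1.824 -1.498 -1.533
vertex 2.472 -1.691 0.076
endloop
endfacet
facet normal -0.092 -0.200 -0.976
outer loop
vertex 1.824 -1.498 -1.533
vertex 2.328 -2.009 -1.476
vertex 1.611 -1.991 -1.412
endloop
endfacet
facet normal -0.811 0.444 0.380
outer loop
vertex 1.824 -1.498 -1.533
vertex 1.611 -1.991 -1.412
vertex 2.472 -1.691 0.076
endloop
endfacet
facet normal -0.092 -0.200 -0.975
outer loop
vertex 1.611 -1.991 -1.412
vertex 2.328 -2.009 -1.476
vertex 1.817 -2.495 -1.328
endloop
endfacet
facet normal -0.816 -0.247 0.522
outer loop
vertex 1.611 -1.991 -1.412
vertex 1.817 -2.495 -1.328
vertex 2.472 -1.691 0.076
endloop
endfacet
facet normal -0.092 -0.200 -0.975
outer loop
vertex 1.817 -2.495 -1.328
vertex 2.328 -2.009 -1.476
vertex 2.323 -2.714 -1.331
endloop
endfacet
facet normal -0.321 -0.750 0.579
outer loop
vertex 1.817 -2.495 -1.328
vertex 2.323 -2.714 -1.331
vertex 2.472 -1.691 0.076
endloop
endfacet
facet normal -0.091 -0.200 -0.976
outer loop
vertex 2.323 -2.714 -1.331
vertex 2.328 -2.009 -1.476
vertex 2.831 -2.52 -1.418
endloop
endfacet
facet normal 0.381 -0.766 0.517
outer loop
vertex 2.323 -2.714 -1.331
vertex 2.831 -2.52 -1.418
vertex 2.472 -1.691 0.076
endloop
endfacet
facet normal -0.091 -0.200 -0.976
outer loop
vertex 2.831 -2.52 -1.418
vertex 2.328 -2.009 -1.476
vertex 3.045 -2.027 -1.539
endloop
endfacet
facet normal 0.881 -0.291 0.373
outer loop
vertex 2.831 -2.52 -1.418
vertex 3.045 -2.027 -1.539
vertex 2.472 -1.691 0.076
endloop
endfacet
facet normal -0.091 -0.200 -0.976
outer loop
vertex 3.045 -2.027 -1.539
vertex 2.328 -2.009 -1.476
vertex 2.838 -1.523 -1.623
endloop
endfacet
facet normal 0.886 0.402 0.231
outer loop
vertex 3.045 -2.027 -1.539
vertex 2.838 -1.523 -1.623
vertex 2.472 -1.691 0.076
endloop
endfacet
facet normal 0.265 -0.060 -0.962
outer loop
vertex -2.127 -4.611 0.522
vertex -2.915 -3.983 0.266
vertex -1.984 -3.581 0.497
endloop
endfacet
facet normal 0.566 -0.059 0.822
outer loop
vertex -2.127 -4.611 0.522
vertex -1.984 -3.581 0.497
vertex -3.205 -3.917 1.314
endloop
endfacet
facet normal 0.265 -0.060 -0.962
outer loop
vertex -1.984 -3.581 0.497
vertex -2.915 -3.983 0.266
vertex -2.773 -2.953 0.241
endloop
endfacet
facet normal 0.290 0.651 0.702
outer loop
vertex -1.984 -3.581 0.497
vertex -2.773 -2.953 0.241
vertex -3.205 -3.917 1.314
endloop
endfacet
facet normal 0.266 -0.060 -0.962
outer loop
vertex -2.773 -2.953 0.241
vertex -2.915 -3.983 0.266
vertex -3.704 -3.354 0.009
endloop
endfacet
facet normal -0.445 0.748 0.493
outer loop
vertex -2.773 -2.953 0.241
vertex -3.704 -3.354 0.009
vertex -3.205 -3.917 1.314
endloop
endfacet
facet normal 0.266 -0.060 -0.962
outer loop
vertex -3.704 -3.354 0.009
vertex -2.915 -3.983 0.266
vertex -3.846 -4.384 0.034
endloop
endfacet
facet normal -0.905 0.135 0.404
outer loop
vertex -3.704 -3.354 0.009
vertex -3.846 -4.384 0.034
vertex -3.205 -3.917 1.314
endloop
endfacet
facet normal 0.265 -0.059 -0.962
outer loop
vertex -3.846 -4.384 0.034
vertex -2.915 -3.983 0.266
vertex -3.058 -5.012 0.29
endloop
endfacet
facet normal -0.628 -0.575 0.524
outer loop
vertex -3.846 -4.384 0.034
vertex -3.058 -5.012 0.29
vertex -3.205 -3.917 1.314
endloop
endfacet
facet normal 0.265 -0.059 -0.962
outer loop
vertex -3.058 -5.012 0.29
vertex -2.915 -3.983 0.266
vertex -2.127 -4.611 0.522
endloop
endfacet
facet normal 0.106 -0.671 0.733
outer loop
vertex -3.058 -5.012 0.29
vertex -2.127 -4.611 0.522
vertex -3.205 -3.917 1.314
endloop
endfacet
facet normal -0.536 -0.387 -0.750
outer loop
vertex 3.616 1.753 1.116
vertex 3.322 1.496 1.459
vertex 3.3 1.964 1.233
endloop
endfacet
facet normal 0.392 0.819 -0.418
outer loop
vertex 3.616 1.753 1.116
vertex 3.3 1.964 1.233
vertex 4.498 2.344 3.101
endloop
endfacet
facet normal -0.537 -0.387 -0.750
outer loop
vertex 3.3 1.964 1.233
vertex 3.322 1.496 1.459
vertex 2.997 1.9 1.483
endloop
endfacet
facet normal -0.240 0.970 -0.043
outer loop
vertex 3.3 1.964 1.233
vertex 2.997 1.9 1.483
vertex 4.498 2.344 3.101
endloop
endfacet
facet normal -0.537 -0.387 -0.749
outer loop
vertex 2.997 1.9 1.483
vertex 3.322 1.496 1.459
vertex 2.884 1.6 1.719
endloop
endfacet
facet normal -0.661 0.602 0.448
outer loop
vertex 2.997 1.9 1.483
vertex 2.884 1.6 1.719
vertex 4.498 2.344 3.101
endloop
endfacet
facet normal -0.537 -0.388 -0.749
outer loop
vertex 2.884 1.6 1.719
vertex 3.322 1.496 1.459
vertex 3.029 1.239 1.802
endloop
endfacet
facet normal -0.629 -0.074 0.774
outer loop
vertex 2.884 1.6 1.719
vertex 3.029 1.239 1.802
vertex 4.498 2.344 3.101
endloop
endfacet
facet normal -0.537 -0.388 -0.749
outer loop
vertex 3.029 1.239 1.802
vertex 3.322 1.496 1.459
vertex 3.345 1.028 1.685
endloop
endfacet
facet normal -0.162 -0.653 0.739
outer loop
vertex 3.029 1.239 1.802
vertex 3.345 1.028 1.685
vertex 4.498 2.344 3.101
endloop
endfacet
facet normal -0.537 -0.388 -0.749
outer loop
vertex 3.345 1.028 1.685
vertex 3.322 1.496 1.459
vertex 3.648 1.091 1.435
endloop
endfacet
facet normal 0.469 -0.804 0.366
outer loop
vertex 3.345 1.028 1.685
vertex 3.648 1.091 1.435
vertex 4.498 2.344 3.101
endloop
endfacet
facet normal -0.536 -0.387 -0.750
outer loop
vertex 3.648 1.091 1.435
vertex 3.322 1.496 1.459
vertex 3.761 1.392 1.199
endloop
endfacet
facet normal 0.891 -0.435 -0.128
outer loop
vertex 3.648 1.091 1.435
vertex 3.761 1.392 1.199
vertex 4.498 2.344 3.101
endloop
endfacet
facet normal -0.536 -0.388 -0.750
outer loop
vertex 3.761 1.392 1.199
vertex 3.322 1.496 1.459
vertex 3.616 1.753 1.116
endloop
endfacet
facet normal 0.858 0.241 -0.453
outer loop
vertex 3.761 1.392 1.199
vertex 3.616 1.753 1.116
vertex 4.498 2.344 3.101
endloop
endfacet

endsolid


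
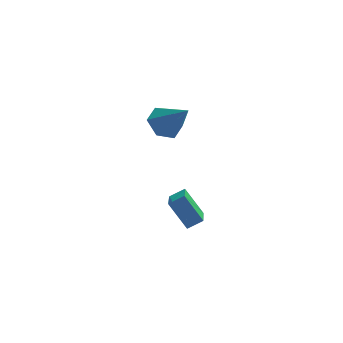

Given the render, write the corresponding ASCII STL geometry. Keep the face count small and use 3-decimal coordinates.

solid 
facet normal -0.495 0.413 0.765
outer loop
vertex -0.653 -2.596 -0.876
vertex -0.483 -0.719 -1.779
vertex -1.449 -2.736 -1.316
endloop
endfacet
facet normal -0.081 -0.898 0.432
outer loop
vertex -0.577 -3.461 -2.661
vertex -0.653 -2.596 -0.876
vertex -1.449 -2.736 -1.316
endloop
endfacet
facet normal -0.495 0.413 0.765
outer loop
vertex -1.449 -2.736 -1.316
vertex -0.483 -0.719 -1.779
vertex -1.279 -0.858 -2.219
endloop
endfacet
facet normal -0.865 -0.152 -0.479
outer loop
vertex -1.279 -0.858 -2.219
vertex -0.577 -3.461 -2.661
vertex -1.449 -2.736 -1.316
endloop
endfacet
facet normal 0.865 0.152 0.479
outer loop
vertex -0.653 -2.596 -0.876
vertex 0.389 -1.444 -3.124
vertex -0.483 -0.719 -1.779
endloop
endfacet
facet normal -0.082 -0.898 0.432
outer loop
vertex 0.219 -3.322 -2.221
vertex -0.653 -2.596 -0.876
vertex -0.577 -3.461 -2.661
endloop
endfacet
facet normal 0.865 0.152 0.479
outer loop
vertex 0.219 -3.322 -2.221
vertex 0.389 -1.444 -3.124
vertex -0.653 -2.596 -0.876
endloop
endfacet
facet normal 0.082 0.898 -0.431
outer loop
vertex -0.483 -0.719 -1.779
vertex 0.389 -1.444 -3.124
vertex -1.279 -0.858 -2.219
endloop
endfacet
facet normal -0.865 -0.152 -0.479
outer loop
vertex -0.407 -1.584 -3.564
vertex -0.577 -3.461 -2.661
vertex -1.279 -0.858 -2.219
endloop
endfacet
facet normal 0.081 0.898 -0.432
outer loop
vertex -1.279 -0.858 -2.219
vertex 0.389 -1.444 -3.124
vertex -0.407 -1.584 -3.564
endloop
endfacet
facet normal 0.495 -0.413 -0.765
outer loop
vertex -0.407 -1.584 -3.564
vertex 0.219 -3.322 -2.221
vertex -0.577 -3.461 -2.661
endloop
endfacet
facet normal 0.495 -0.412 -0.765
outer loop
vertex 0.389 -1.444 -3.124
vertex 0.219 -3.322 -2.221
vertex -0.407 -1.584 -3.564
endloop
endfacet
facet normal -0.504 0.472 -0.724
outer loop
vertex -0.579 -0.289 2.65
vertex -1.469 -0.555 3.096
vertex -1.009 0.33 3.353
endloop
endfacet
facet normal 0.892 0.414 0.181
outer loop
vertex -0.579 -0.289 2.65
vertex -1.009 0.33 3.353
vertex -0.391 -1.565 4.644
endloop
endfacet
facet normal -0.503 0.472 -0.724
outer loop
vertex -1.009 0.33 3.353
vertex -1.469 -0.555 3.096
vertex -1.899 0.063 3.798
endloop
endfacet
facet normal 0.209 0.596 0.775
outer loop
vertex -1.009 0.33 3.353
vertex -1.899 0.063 3.798
vertex -0.391 -1.565 4.644
endloop
endfacet
facet normal -0.504 0.472 -0.724
outer loop
vertex -1.899 0.063 3.798
vertex -1.469 -0.555 3.096
vertex -2.358 -0.822 3.541
endloop
endfacet
facet normal -0.489 0.000 0.872
outer loop
vertex -1.899 0.063 3.798
vertex -2.358 -0.822 3.541
vertex -0.391 -1.565 4.644
endloop
endfacet
facet normal -0.504 0.472 -0.723
outer loop
vertex -2.358 -0.822 3.541
vertex -1.469 -0.555 3.096
vertex -1.928 -1.44 2.838
endloop
endfacet
facet normal -0.504 -0.778 0.375
outer loop
vertex -2.358 -0.822 3.541
vertex -1.928 -1.44 2.838
vertex -0.391 -1.565 4.644
endloop
endfacet
facet normal -0.503 0.472 -0.724
outer loop
vertex -1.928 -1.44 2.838
vertex -1.469 -0.555 3.096
vertex -1.039 -1.174 2.393
endloop
endfacet
facet normal 0.178 -0.960 -0.218
outer loop
vertex -1.928 -1.44 2.838
vertex -1.039 -1.174 2.393
vertex -0.391 -1.565 4.644
endloop
endfacet
facet normal -0.504 0.472 -0.724
outer loop
vertex -1.039 -1.174 2.393
vertex -1.469 -0.555 3.096
vertex -0.579 -0.289 2.65
endloop
endfacet
facet normal 0.876 -0.364 -0.315
outer loop
vertex -1.039 -1.174 2.393
vertex -0.579 -0.289 2.65
vertex -0.391 -1.565 4.644
endloop
endfacet

endsolid


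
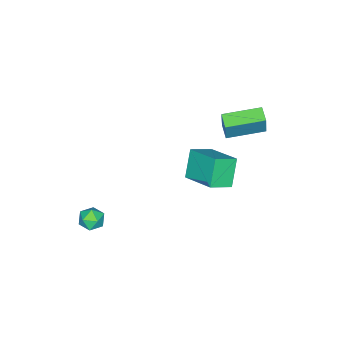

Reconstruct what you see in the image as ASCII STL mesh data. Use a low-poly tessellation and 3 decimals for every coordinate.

solid 
facet normal -0.675 -0.678 0.290
outer loop
vertex -2.716 0.423 3.098
vertex -4.015 1.797 3.285
vertex -3.073 0.253 1.87
endloop
endfacet
facet normal 0.684 -0.723 -0.099
outer loop
vertex -2.525 0.803 1.635
vertex -2.716 0.423 3.098
vertex -3.073 0.253 1.87
endloop
endfacet
facet normal -0.676 -0.678 0.289
outer loop
vertex -3.073 0.253 1.87
vertex -4.015 1.797 3.285
vertex -4.371 1.628 2.057
endloop
endfacet
facet normal -0.276 -0.131 -0.952
outer loop
vertex -4.371 1.628 2.057
vertex -2.525 0.803 1.635
vertex -3.073 0.253 1.87
endloop
endfacet
facet normal 0.276 0.132 0.952
outer loop
vertex -2.716 0.423 3.098
vertex -3.467 2.347 3.05
vertex -4.015 1.797 3.285
endloop
endfacet
facet normal 0.684 -0.723 -0.099
outer loop
vertex -2.169 0.972 2.863
vertex -2.716 0.423 3.098
vertex -2.525 0.803 1.635
endloop
endfacet
facet normal 0.277 0.132 0.952
outer loop
vertex -2.169 0.972 2.863
vertex -3.467 2.347 3.05
vertex -2.716 0.423 3.098
endloop
endfacet
facet normal -0.684 0.723 0.099
outer loop
vertex -4.015 1.797 3.285
vertex -3.467 2.347 3.05
vertex -4.371 1.628 2.057
endloop
endfacet
facet normal -0.277 -0.132 -0.952
outer loop
vertex -3.824 2.177 1.822
vertex -2.525 0.803 1.635
vertex -4.371 1.628 2.057
endloop
endfacet
facet normal -0.684 0.723 0.099
outer loop
vertex -4.371 1.628 2.057
vertex -3.467 2.347 3.05
vertex -3.824 2.177 1.822
endloop
endfacet
facet normal 0.676 0.678 -0.289
outer loop
vertex -3.824 2.177 1.822
vertex -2.169 0.972 2.863
vertex -2.525 0.803 1.635
endloop
endfacet
facet normal 0.676 0.677 -0.290
outer loop
vertex -3.467 2.347 3.05
vertex -2.169 0.972 2.863
vertex -3.824 2.177 1.822
endloop
endfacet
facet normal -0.177 0.965 0.194
outer loop
vertex 1.565 -3.361 -4.143
vertex 1.175 -3.545 -3.585
vertex 1.867 -3.433 -3.511
endloop
endfacet
facet normal 0.458 0.881 -0.119
outer loop
vertex 1.565 -3.361 -4.143
vertex 1.867 -3.433 -3.511
vertex 2.191 -3.679 -4.086
endloop
endfacet
facet normal 0.353 0.561 -0.749
outer loop
vertex 1.565 -3.361 -4.143
vertex 2.191 -3.679 -4.086
vertex 1.699 -3.943 -4.516
endloop
endfacet
facet normal -0.347 0.448 -0.824
outer loop
vertex 1.565 -3.361 -4.143
vertex 1.699 -3.943 -4.516
vertex 1.072 -3.86 -4.207
endloop
endfacet
facet normal -0.675 0.698 -0.242
outer loop
vertex 1.565 -3.361 -4.143
vertex 1.072 -3.86 -4.207
vertex 1.175 -3.545 -3.585
endloop
endfacet
facet normal 0.849 0.443 0.289
outer loop
vertex 2.191 -3.679 -4.086
vertex 1.867 -3.433 -3.511
vertex 2.188 -4.06 -3.493
endloop
endfacet
facet normal -0.179 0.579 0.796
outer loop
vertex 1.867 -3.433 -3.511
vertex 1.175 -3.545 -3.585
vertex 1.561 -3.977 -3.184
endloop
endfacet
facet normal -0.985 0.146 0.089
outer loop
vertex 1.175 -3.545 -3.585
vertex 1.072 -3.86 -4.207
vertex 1.069 -4.241 -3.614
endloop
endfacet
facet normal -0.454 -0.257 -0.853
outer loop
vertex 1.072 -3.86 -4.207
vertex 1.699 -3.943 -4.516
vertex 1.393 -4.487 -4.189
endloop
endfacet
facet normal 0.678 -0.073 -0.731
outer loop
vertex 1.699 -3.943 -4.516
vertex 2.191 -3.679 -4.086
vertex 2.085 -4.375 -4.115
endloop
endfacet
facet normal 0.347 -0.448 0.824
outer loop
vertex 1.695 -4.559 -3.557
vertex 2.188 -4.06 -3.493
vertex 1.561 -3.977 -3.184
endloop
endfacet
facet normal -0.353 -0.561 0.749
outer loop
vertex 1.695 -4.559 -3.557
vertex 1.561 -3.977 -3.184
vertex 1.069 -4.241 -3.614
endloop
endfacet
facet normal -0.458 -0.881 0.119
outer loop
vertex 1.695 -4.559 -3.557
vertex 1.069 -4.241 -3.614
vertex 1.393 -4.487 -4.189
endloop
endfacet
facet normal 0.177 -0.965 -0.194
outer loop
vertex 1.695 -4.559 -3.557
vertex 1.393 -4.487 -4.189
vertex 2.085 -4.375 -4.115
endloop
endfacet
facet normal 0.675 -0.698 0.242
outer loop
vertex 1.695 -4.559 -3.557
vertex 2.085 -4.375 -4.115
vertex 2.188 -4.06 -3.493
endloop
endfacet
facet normal 0.454 0.257 0.853
outer loop
vertex 1.561 -3.977 -3.184
vertex 2.188 -4.06 -3.493
vertex 1.867 -3.433 -3.511
endloop
endfacet
facet normal -0.678 0.073 0.731
outer loop
vertex 1.069 -4.241 -3.614
vertex 1.561 -3.977 -3.184
vertex 1.175 -3.545 -3.585
endloop
endfacet
facet normal -0.849 -0.443 -0.289
outer loop
vertex 1.393 -4.487 -4.189
vertex 1.069 -4.241 -3.614
vertex 1.072 -3.86 -4.207
endloop
endfacet
facet normal 0.179 -0.579 -0.796
outer loop
vertex 2.085 -4.375 -4.115
vertex 1.393 -4.487 -4.189
vertex 1.699 -3.943 -4.516
endloop
endfacet
facet normal 0.985 -0.146 -0.089
outer loop
vertex 2.188 -4.06 -3.493
vertex 2.085 -4.375 -4.115
vertex 2.191 -3.679 -4.086
endloop
endfacet
facet normal -0.549 -0.175 0.818
outer loop
vertex -3.718 -1.881 -1.842
vertex -3.121 -0.105 -1.061
vertex -4.728 -1.298 -2.395
endloop
endfacet
facet normal -0.294 -0.875 -0.385
outer loop
vertex -3.839 -1.015 -3.719
vertex -3.718 -1.881 -1.842
vertex -4.728 -1.298 -2.395
endloop
endfacet
facet normal -0.548 -0.175 0.818
outer loop
vertex -4.728 -1.298 -2.395
vertex -3.121 -0.105 -1.061
vertex -4.13 0.477 -1.613
endloop
endfacet
facet normal -0.782 0.452 -0.429
outer loop
vertex -4.13 0.477 -1.613
vertex -3.839 -1.015 -3.719
vertex -4.728 -1.298 -2.395
endloop
endfacet
facet normal 0.782 -0.452 0.429
outer loop
vertex -3.718 -1.881 -1.842
vertex -2.232 0.178 -2.385
vertex -3.121 -0.105 -1.061
endloop
endfacet
facet normal -0.294 -0.875 -0.385
outer loop
vertex -2.83 -1.597 -3.167
vertex -3.718 -1.881 -1.842
vertex -3.839 -1.015 -3.719
endloop
endfacet
facet normal 0.783 -0.452 0.428
outer loop
vertex -2.83 -1.597 -3.167
vertex -2.232 0.178 -2.385
vertex -3.718 -1.881 -1.842
endloop
endfacet
facet normal 0.294 0.875 0.385
outer loop
vertex -3.121 -0.105 -1.061
vertex -2.232 0.178 -2.385
vertex -4.13 0.477 -1.613
endloop
endfacet
facet normal -0.783 0.451 -0.428
outer loop
vertex -3.242 0.761 -2.938
vertex -3.839 -1.015 -3.719
vertex -4.13 0.477 -1.613
endloop
endfacet
facet normal 0.294 0.875 0.385
outer loop
vertex -4.13 0.477 -1.613
vertex -2.232 0.178 -2.385
vertex -3.242 0.761 -2.938
endloop
endfacet
facet normal 0.548 0.175 -0.818
outer loop
vertex -3.242 0.761 -2.938
vertex -2.83 -1.597 -3.167
vertex -3.839 -1.015 -3.719
endloop
endfacet
facet normal 0.549 0.175 -0.817
outer loop
vertex -2.232 0.178 -2.385
vertex -2.83 -1.597 -3.167
vertex -3.242 0.761 -2.938
endloop
endfacet

endsolid


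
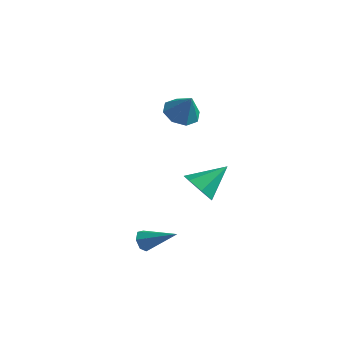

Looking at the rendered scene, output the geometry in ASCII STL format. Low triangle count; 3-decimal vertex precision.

solid 
facet normal -0.869 -0.159 -0.469
outer loop
vertex -1.391 -1.555 -3.696
vertex -1.606 -1.84 -3.201
vertex -1.638 -1.247 -3.343
endloop
endfacet
facet normal 0.404 0.810 -0.424
outer loop
vertex -1.391 -1.555 -3.696
vertex -1.638 -1.247 -3.343
vertex 0.026 -1.54 -2.319
endloop
endfacet
facet normal -0.868 -0.159 -0.470
outer loop
vertex -1.638 -1.247 -3.343
vertex -1.606 -1.84 -3.201
vertex -1.861 -1.386 -2.884
endloop
endfacet
facet normal -0.008 0.958 0.286
outer loop
vertex -1.638 -1.247 -3.343
vertex -1.861 -1.386 -2.884
vertex 0.026 -1.54 -2.319
endloop
endfacet
facet normal -0.868 -0.160 -0.469
outer loop
vertex -1.861 -1.386 -2.884
vertex -1.606 -1.84 -3.201
vertex -1.892 -1.866 -2.663
endloop
endfacet
facet normal -0.229 0.419 0.879
outer loop
vertex -1.861 -1.386 -2.884
vertex -1.892 -1.866 -2.663
vertex 0.026 -1.54 -2.319
endloop
endfacet
facet normal -0.869 -0.159 -0.469
outer loop
vertex -1.892 -1.866 -2.663
vertex -1.606 -1.84 -3.201
vertex -1.708 -2.326 -2.848
endloop
endfacet
facet normal -0.095 -0.404 0.910
outer loop
vertex -1.892 -1.866 -2.663
vertex -1.708 -2.326 -2.848
vertex 0.026 -1.54 -2.319
endloop
endfacet
facet normal -0.869 -0.159 -0.470
outer loop
vertex -1.708 -2.326 -2.848
vertex -1.606 -1.84 -3.201
vertex -1.447 -2.42 -3.299
endloop
endfacet
facet normal 0.294 -0.887 0.355
outer loop
vertex -1.708 -2.326 -2.848
vertex -1.447 -2.42 -3.299
vertex 0.026 -1.54 -2.319
endloop
endfacet
facet normal -0.869 -0.159 -0.469
outer loop
vertex -1.447 -2.42 -3.299
vertex -1.606 -1.84 -3.201
vertex -1.306 -2.077 -3.676
endloop
endfacet
facet normal 0.645 -0.670 -0.368
outer loop
vertex -1.447 -2.42 -3.299
vertex -1.306 -2.077 -3.676
vertex 0.026 -1.54 -2.319
endloop
endfacet
facet normal -0.869 -0.159 -0.469
outer loop
vertex -1.306 -2.077 -3.676
vertex -1.606 -1.84 -3.201
vertex -1.391 -1.555 -3.696
endloop
endfacet
facet normal 0.694 0.086 -0.715
outer loop
vertex -1.306 -2.077 -3.676
vertex -1.391 -1.555 -3.696
vertex 0.026 -1.54 -2.319
endloop
endfacet
facet normal -0.441 -0.708 -0.551
outer loop
vertex -0.434 2.729 -2.857
vertex -1.367 3.113 -2.605
vertex -0.76 3.363 -3.411
endloop
endfacet
facet normal 0.932 0.244 -0.269
outer loop
vertex -0.434 2.729 -2.857
vertex -0.76 3.363 -3.411
vertex -0.513 4.487 -1.535
endloop
endfacet
facet normal -0.440 -0.709 -0.551
outer loop
vertex -0.76 3.363 -3.411
vertex -1.367 3.113 -2.605
vertex -1.543 3.808 -3.358
endloop
endfacet
facet normal 0.399 0.763 -0.509
outer loop
vertex -0.76 3.363 -3.411
vertex -1.543 3.808 -3.358
vertex -0.513 4.487 -1.535
endloop
endfacet
facet normal -0.440 -0.709 -0.551
outer loop
vertex -1.543 3.808 -3.358
vertex -1.367 3.113 -2.605
vertex -2.194 3.73 -2.738
endloop
endfacet
facet normal -0.290 0.939 -0.186
outer loop
vertex -1.543 3.808 -3.358
vertex -2.194 3.73 -2.738
vertex -0.513 4.487 -1.535
endloop
endfacet
facet normal -0.440 -0.709 -0.552
outer loop
vertex -2.194 3.73 -2.738
vertex -1.367 3.113 -2.605
vertex -2.222 3.187 -2.018
endloop
endfacet
facet normal -0.616 0.640 0.459
outer loop
vertex -2.194 3.73 -2.738
vertex -2.222 3.187 -2.018
vertex -0.513 4.487 -1.535
endloop
endfacet
facet normal -0.440 -0.708 -0.552
outer loop
vertex -2.222 3.187 -2.018
vertex -1.367 3.113 -2.605
vertex -1.607 2.588 -1.74
endloop
endfacet
facet normal -0.335 0.092 0.938
outer loop
vertex -2.222 3.187 -2.018
vertex -1.607 2.588 -1.74
vertex -0.513 4.487 -1.535
endloop
endfacet
facet normal -0.440 -0.708 -0.552
outer loop
vertex -1.607 2.588 -1.74
vertex -1.367 3.113 -2.605
vertex -0.811 2.384 -2.113
endloop
endfacet
facet normal 0.343 -0.294 0.892
outer loop
vertex -1.607 2.588 -1.74
vertex -0.811 2.384 -2.113
vertex -0.513 4.487 -1.535
endloop
endfacet
facet normal -0.441 -0.708 -0.552
outer loop
vertex -0.811 2.384 -2.113
vertex -1.367 3.113 -2.605
vertex -0.434 2.729 -2.857
endloop
endfacet
facet normal 0.907 -0.226 0.355
outer loop
vertex -0.811 2.384 -2.113
vertex -0.434 2.729 -2.857
vertex -0.513 4.487 -1.535
endloop
endfacet
facet normal -0.453 0.115 -0.884
outer loop
vertex -1.493 3.404 2.702
vertex -2.087 2.693 2.914
vertex -2.094 3.635 3.04
endloop
endfacet
facet normal 0.521 0.744 0.418
outer loop
vertex -1.493 3.404 2.702
vertex -2.094 3.635 3.04
vertex -1.433 2.527 4.186
endloop
endfacet
facet normal -0.455 0.115 -0.883
outer loop
vertex -2.094 3.635 3.04
vertex -2.087 2.693 2.914
vertex -2.69 3.314 3.305
endloop
endfacet
facet normal -0.061 0.700 0.712
outer loop
vertex -2.094 3.635 3.04
vertex -2.69 3.314 3.305
vertex -1.433 2.527 4.186
endloop
endfacet
facet normal -0.454 0.116 -0.884
outer loop
vertex -2.69 3.314 3.305
vertex -2.087 2.693 2.914
vertex -2.933 2.629 3.34
endloop
endfacet
facet normal -0.469 0.210 0.858
outer loop
vertex -2.69 3.314 3.305
vertex -2.933 2.629 3.34
vertex -1.433 2.527 4.186
endloop
endfacet
facet normal -0.454 0.115 -0.884
outer loop
vertex -2.933 2.629 3.34
vertex -2.087 2.693 2.914
vertex -2.68 1.982 3.126
endloop
endfacet
facet normal -0.464 -0.436 0.771
outer loop
vertex -2.933 2.629 3.34
vertex -2.68 1.982 3.126
vertex -1.433 2.527 4.186
endloop
endfacet
facet normal -0.455 0.116 -0.883
outer loop
vertex -2.68 1.982 3.126
vertex -2.087 2.693 2.914
vertex -2.08 1.752 2.787
endloop
endfacet
facet normal -0.048 -0.864 0.501
outer loop
vertex -2.68 1.982 3.126
vertex -2.08 1.752 2.787
vertex -1.433 2.527 4.186
endloop
endfacet
facet normal -0.453 0.116 -0.884
outer loop
vertex -2.08 1.752 2.787
vertex -2.087 2.693 2.914
vertex -1.483 2.072 2.523
endloop
endfacet
facet normal 0.532 -0.821 0.209
outer loop
vertex -2.08 1.752 2.787
vertex -1.483 2.072 2.523
vertex -1.433 2.527 4.186
endloop
endfacet
facet normal -0.454 0.115 -0.884
outer loop
vertex -1.483 2.072 2.523
vertex -2.087 2.693 2.914
vertex -1.24 2.757 2.487
endloop
endfacet
facet normal 0.942 -0.331 0.062
outer loop
vertex -1.483 2.072 2.523
vertex -1.24 2.757 2.487
vertex -1.433 2.527 4.186
endloop
endfacet
facet normal -0.454 0.116 -0.883
outer loop
vertex -1.24 2.757 2.487
vertex -2.087 2.693 2.914
vertex -1.493 3.404 2.702
endloop
endfacet
facet normal 0.937 0.317 0.149
outer loop
vertex -1.24 2.757 2.487
vertex -1.493 3.404 2.702
vertex -1.433 2.527 4.186
endloop
endfacet

endsolid
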